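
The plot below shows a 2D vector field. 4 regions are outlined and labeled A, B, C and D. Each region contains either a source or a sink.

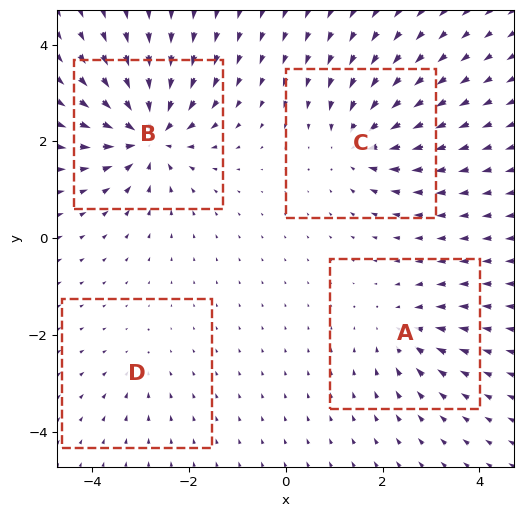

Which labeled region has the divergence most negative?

B

Divergence at each region's feature centre — A: about -4, B: about -9, C: about -6, D: about -2. Region B is most negative.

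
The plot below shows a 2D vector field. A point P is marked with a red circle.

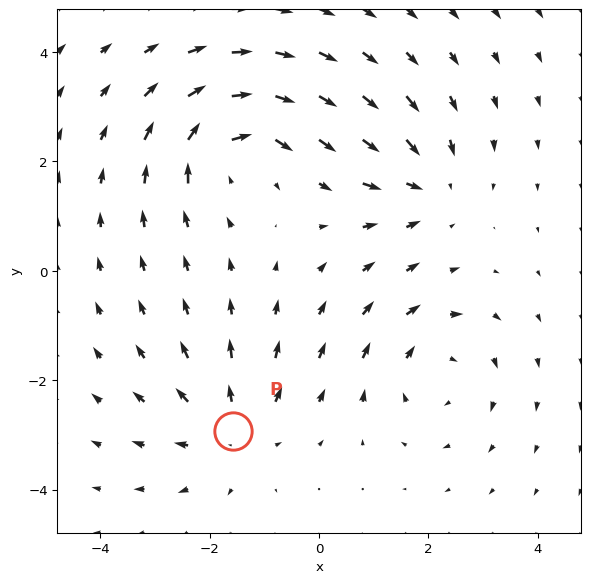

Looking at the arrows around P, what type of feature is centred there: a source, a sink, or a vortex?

source

At P (-1.6, -2.9) the arrows spread outward. Divergence about +4, curl ≈0 — positive divergence with near-zero curl is a source.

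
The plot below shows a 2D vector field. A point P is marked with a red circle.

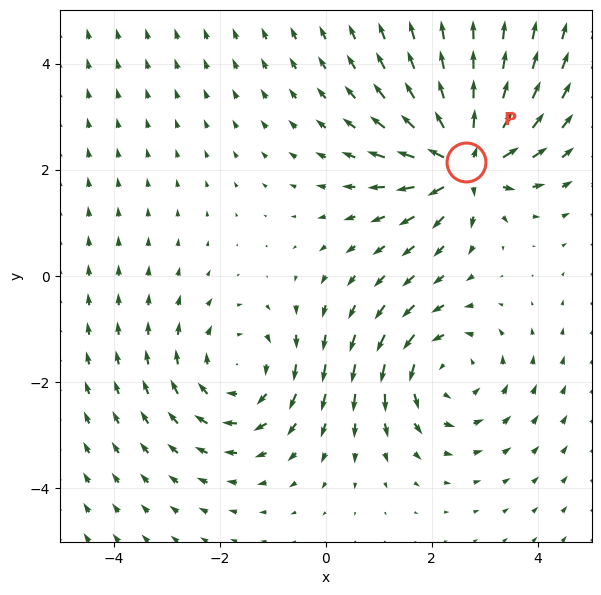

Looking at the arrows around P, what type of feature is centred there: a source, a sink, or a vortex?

source

At P (2.6, 2.1) the arrows spread outward. Divergence about +6, curl ≈0 — positive divergence with near-zero curl is a source.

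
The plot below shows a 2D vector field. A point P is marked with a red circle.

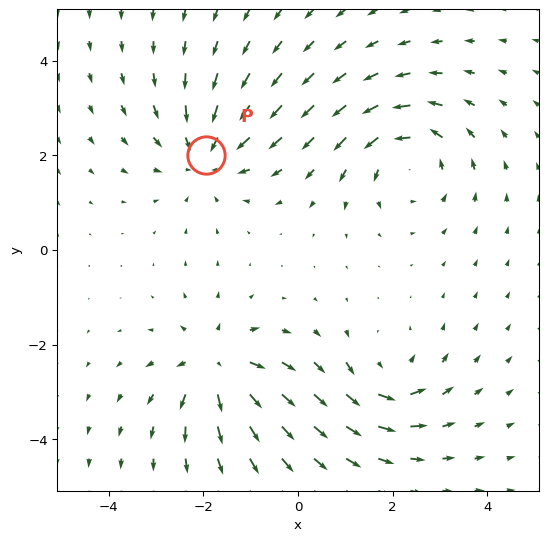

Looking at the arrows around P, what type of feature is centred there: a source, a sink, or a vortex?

sink

At P (-1.9, 2.0) the arrows converge inward. Divergence about -4, curl ≈0 — negative divergence with near-zero curl is a sink.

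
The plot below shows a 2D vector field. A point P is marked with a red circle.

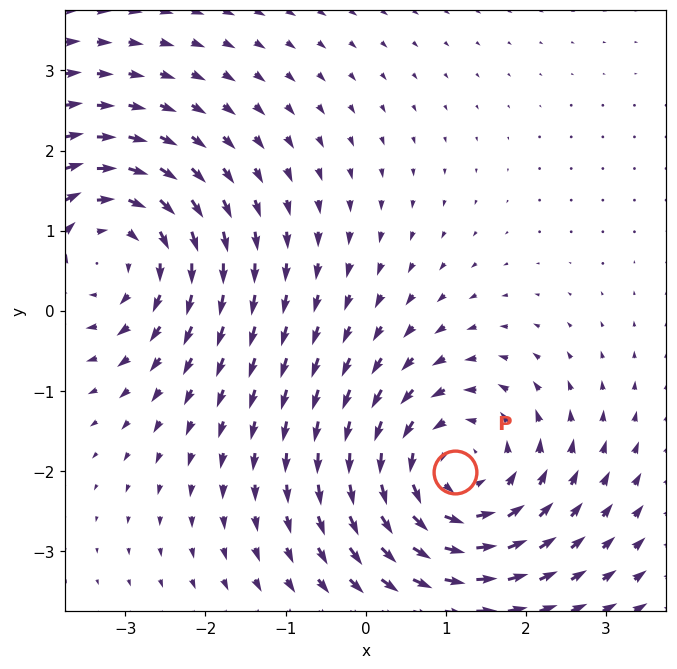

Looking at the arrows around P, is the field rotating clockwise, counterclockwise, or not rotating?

counterclockwise

Near P at (1.1, -2.0) the arrows circulate counterclockwise. The curl (z-component) there is about +3; positive curl means counterclockwise rotation.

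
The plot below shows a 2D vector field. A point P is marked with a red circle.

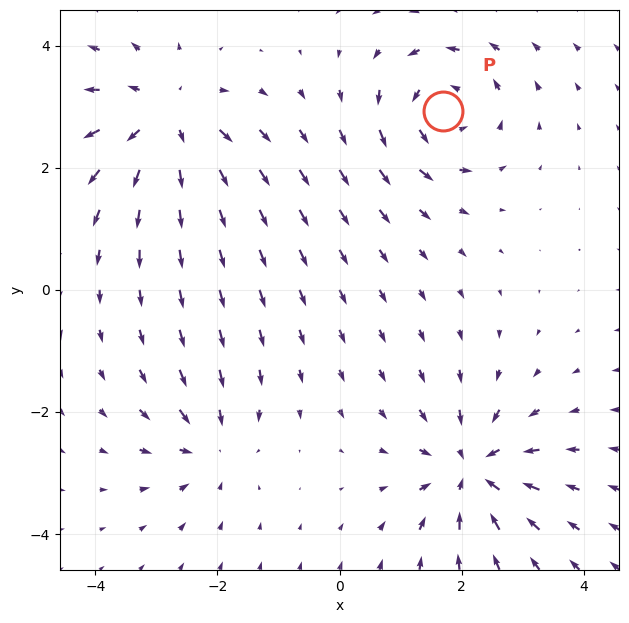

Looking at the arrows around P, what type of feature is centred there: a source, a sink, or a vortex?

vortex

At P (1.7, 2.9) the arrows circulate counterclockwise. Divergence ≈0, curl about +6 — near-zero divergence with nonzero curl is a vortex.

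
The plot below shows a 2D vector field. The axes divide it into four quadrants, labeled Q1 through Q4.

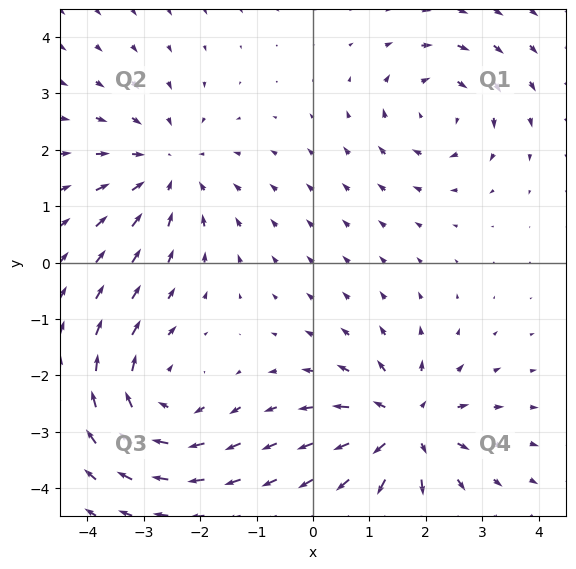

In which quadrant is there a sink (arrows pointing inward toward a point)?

The sink sits at approximately (-2.6, 1.7), which lies in quadrant Q2. The divergence there is about -3, negative as expected for a sink.

Q2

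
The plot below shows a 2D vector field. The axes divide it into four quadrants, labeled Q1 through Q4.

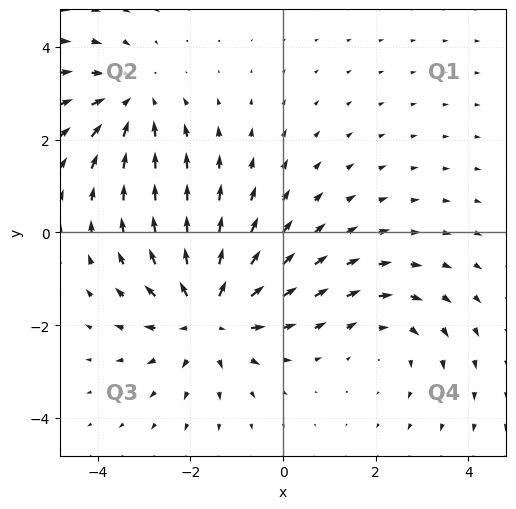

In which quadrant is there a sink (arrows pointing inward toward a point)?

The sink sits at approximately (-3.3, 2.8), which lies in quadrant Q2. The divergence there is about -3, negative as expected for a sink.

Q2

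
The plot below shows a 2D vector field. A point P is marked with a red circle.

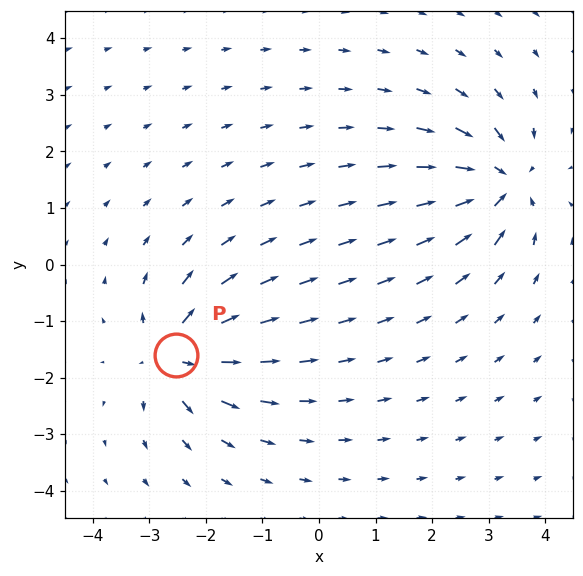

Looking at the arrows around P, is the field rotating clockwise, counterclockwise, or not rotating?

not rotating

Near P at (-2.5, -1.6) the arrows show no circulation. The curl there is ≈0.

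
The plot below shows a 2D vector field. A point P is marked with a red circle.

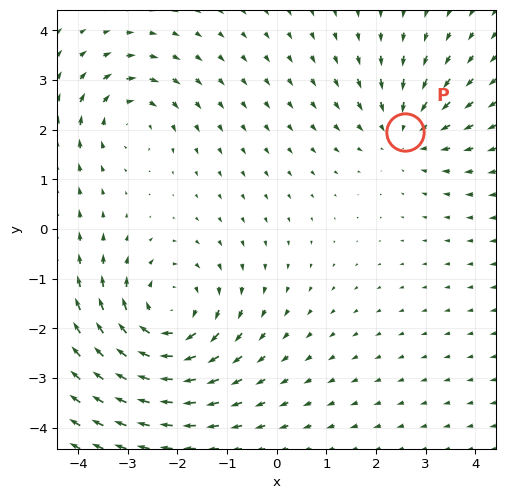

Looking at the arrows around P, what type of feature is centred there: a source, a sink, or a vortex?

sink

At P (2.6, 2.0) the arrows converge inward. Divergence about -3, curl ≈0 — negative divergence with near-zero curl is a sink.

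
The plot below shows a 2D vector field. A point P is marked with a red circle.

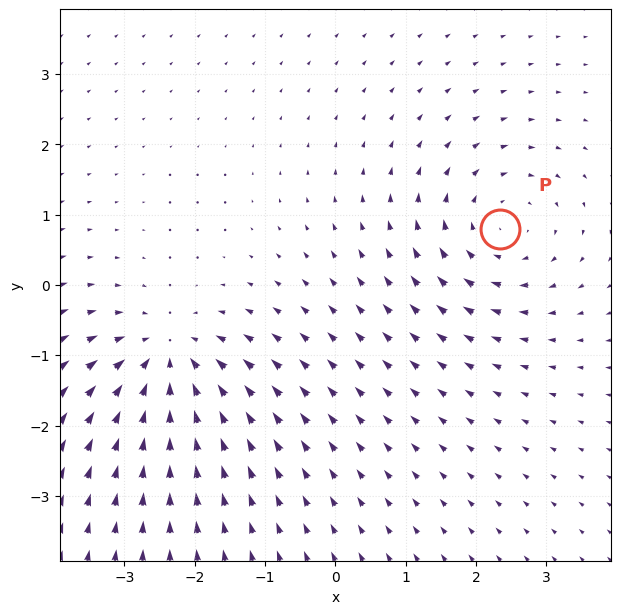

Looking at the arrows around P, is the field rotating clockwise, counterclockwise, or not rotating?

Near P at (2.3, 0.8) the arrows circulate clockwise. The curl (z-component) there is about -4; negative curl means clockwise rotation.

clockwise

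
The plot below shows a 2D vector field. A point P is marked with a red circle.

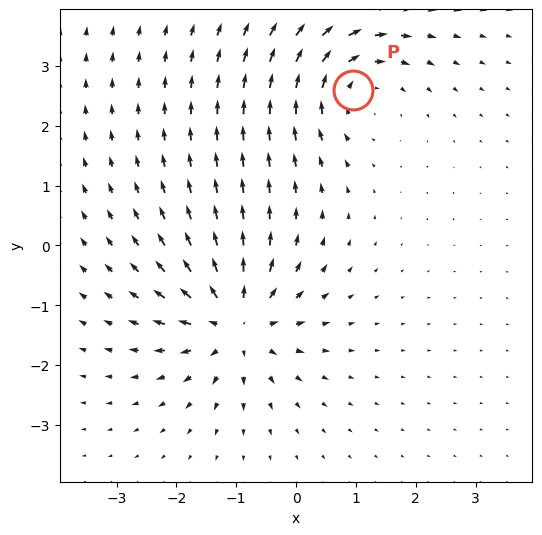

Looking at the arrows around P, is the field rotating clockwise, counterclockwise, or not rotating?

Near P at (1.0, 2.6) the arrows circulate clockwise. The curl (z-component) there is about -4; negative curl means clockwise rotation.

clockwise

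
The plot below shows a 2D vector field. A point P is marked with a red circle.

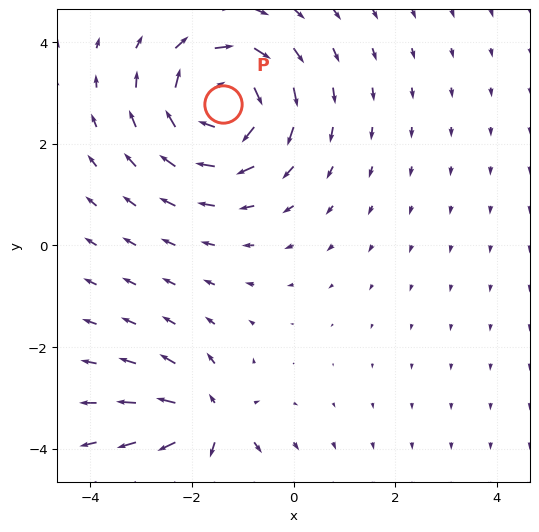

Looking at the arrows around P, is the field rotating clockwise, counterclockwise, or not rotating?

clockwise

Near P at (-1.4, 2.8) the arrows circulate clockwise. The curl (z-component) there is about -5; negative curl means clockwise rotation.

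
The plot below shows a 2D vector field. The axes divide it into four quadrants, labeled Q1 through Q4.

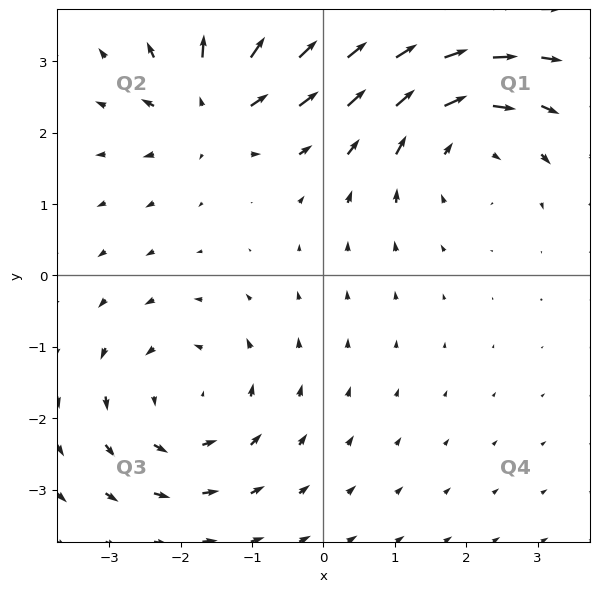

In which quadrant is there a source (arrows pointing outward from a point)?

Q2

The source sits at approximately (-1.5, 2.4), which lies in quadrant Q2. The divergence there is about +6, positive as expected for a source.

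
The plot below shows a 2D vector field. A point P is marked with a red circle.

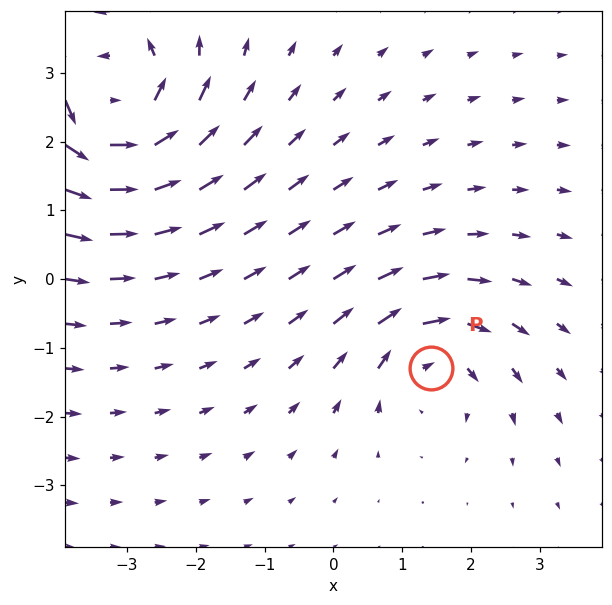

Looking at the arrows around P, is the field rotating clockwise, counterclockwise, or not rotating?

Near P at (1.4, -1.3) the arrows circulate clockwise. The curl (z-component) there is about -3; negative curl means clockwise rotation.

clockwise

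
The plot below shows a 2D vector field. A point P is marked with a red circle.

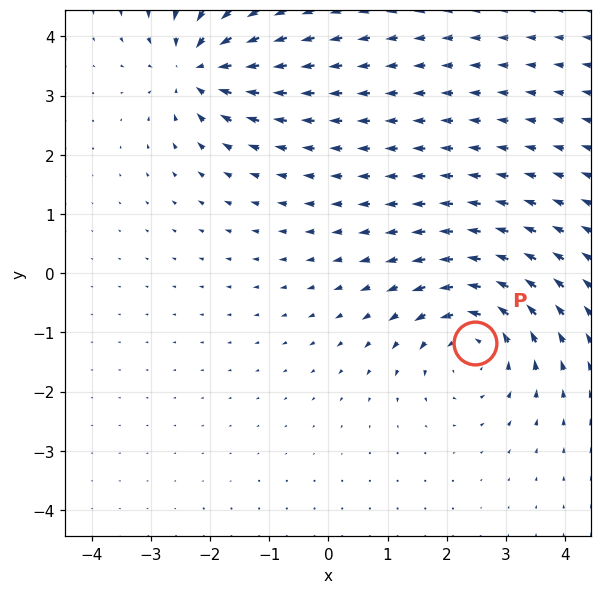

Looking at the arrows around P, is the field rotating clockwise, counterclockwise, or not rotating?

Near P at (2.5, -1.2) the arrows circulate counterclockwise. The curl (z-component) there is about +4; positive curl means counterclockwise rotation.

counterclockwise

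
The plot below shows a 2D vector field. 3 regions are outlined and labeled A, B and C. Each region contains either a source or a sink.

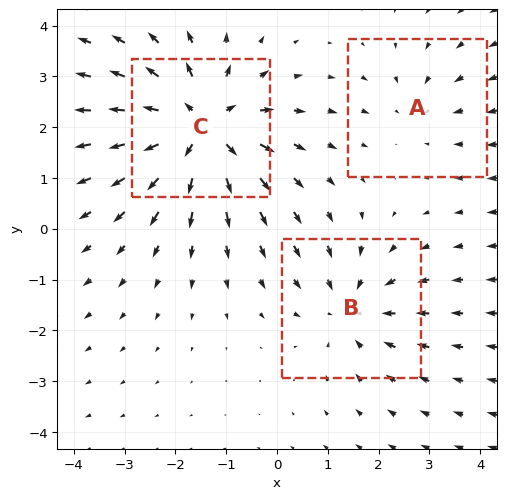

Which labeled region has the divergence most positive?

Divergence at each region's feature centre — A: about -2, B: about -3, C: about +5. Region C is most positive.

C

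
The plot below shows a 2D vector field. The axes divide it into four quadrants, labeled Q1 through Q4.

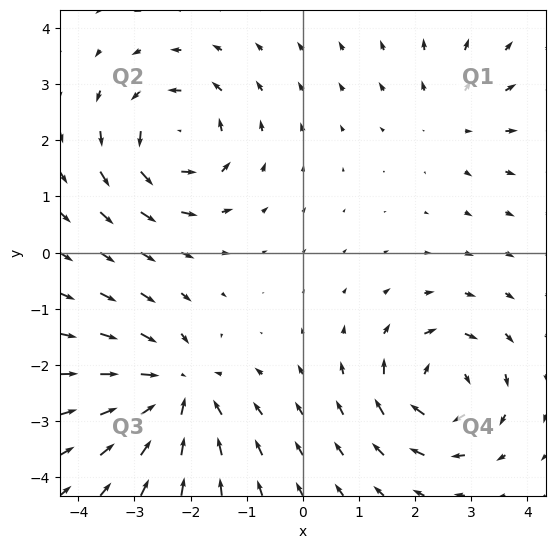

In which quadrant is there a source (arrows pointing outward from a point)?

The source sits at approximately (2.6, 2.4), which lies in quadrant Q1. The divergence there is about +3, positive as expected for a source.

Q1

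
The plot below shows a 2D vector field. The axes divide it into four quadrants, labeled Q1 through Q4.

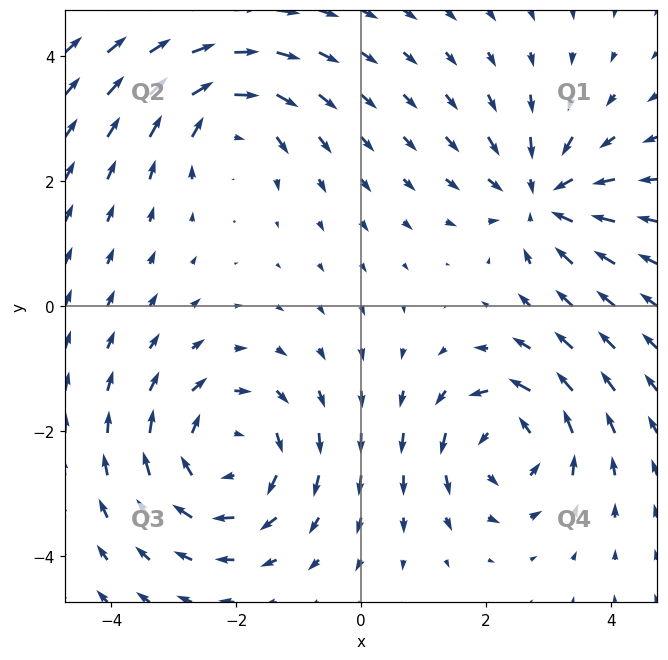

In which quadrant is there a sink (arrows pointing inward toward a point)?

The sink sits at approximately (2.9, 1.7), which lies in quadrant Q1. The divergence there is about -4, negative as expected for a sink.

Q1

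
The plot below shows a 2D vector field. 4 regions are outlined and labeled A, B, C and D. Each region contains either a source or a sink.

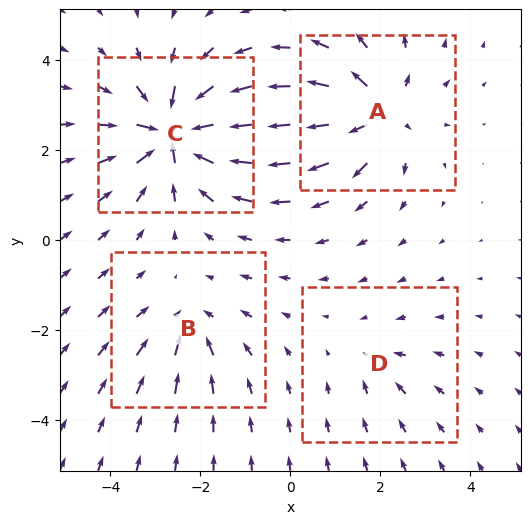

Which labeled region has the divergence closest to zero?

Divergence at each region's feature centre — A: about +5, B: about -3, C: about -8, D: about -2. Region D is closest to zero.

D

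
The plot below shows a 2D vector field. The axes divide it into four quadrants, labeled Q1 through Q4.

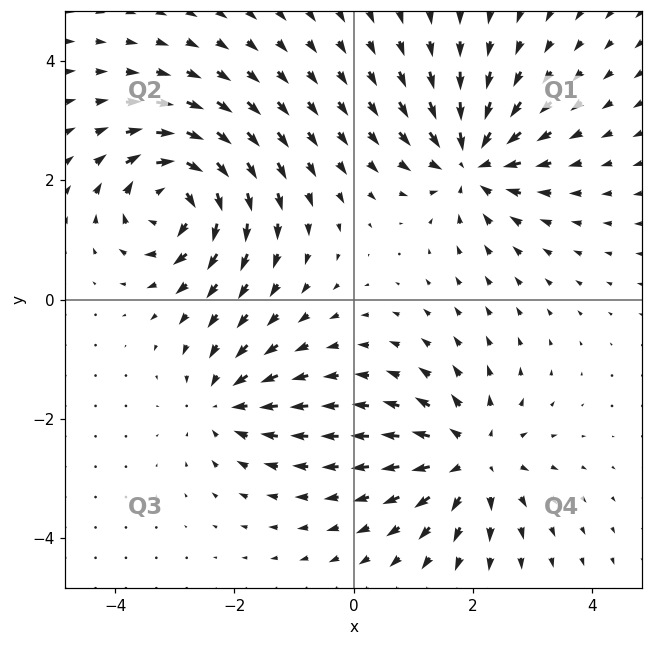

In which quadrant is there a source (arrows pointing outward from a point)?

Q4

The source sits at approximately (2.0, -2.7), which lies in quadrant Q4. The divergence there is about +4, positive as expected for a source.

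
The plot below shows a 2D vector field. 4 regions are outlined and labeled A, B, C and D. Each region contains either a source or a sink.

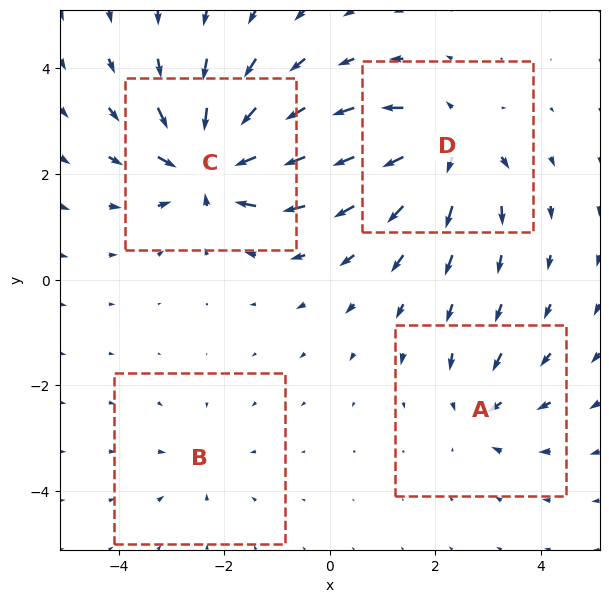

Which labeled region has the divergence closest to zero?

Divergence at each region's feature centre — A: about -4, B: about -3, C: about -8, D: about +6. Region B is closest to zero.

B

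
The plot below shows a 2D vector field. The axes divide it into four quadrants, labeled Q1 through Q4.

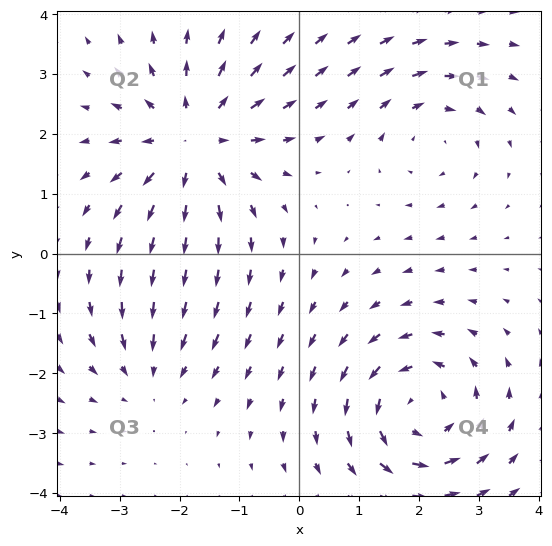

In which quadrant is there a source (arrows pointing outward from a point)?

The source sits at approximately (-1.8, 1.9), which lies in quadrant Q2. The divergence there is about +4, positive as expected for a source.

Q2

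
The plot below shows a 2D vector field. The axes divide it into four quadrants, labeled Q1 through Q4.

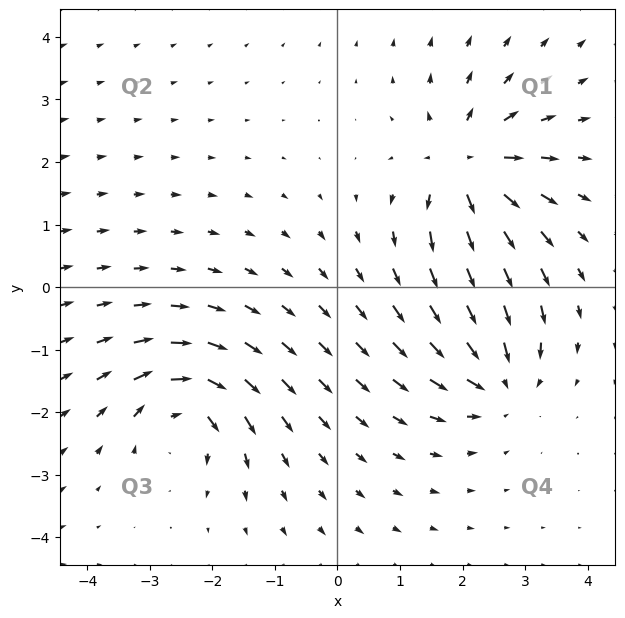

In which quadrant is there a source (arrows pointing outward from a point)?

Q1

The source sits at approximately (2.1, 1.9), which lies in quadrant Q1. The divergence there is about +5, positive as expected for a source.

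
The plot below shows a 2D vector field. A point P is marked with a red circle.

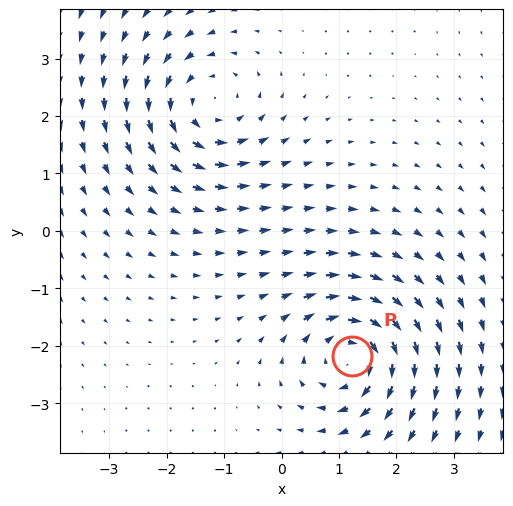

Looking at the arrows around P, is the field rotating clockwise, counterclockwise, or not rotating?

Near P at (1.2, -2.2) the arrows circulate clockwise. The curl (z-component) there is about -4; negative curl means clockwise rotation.

clockwise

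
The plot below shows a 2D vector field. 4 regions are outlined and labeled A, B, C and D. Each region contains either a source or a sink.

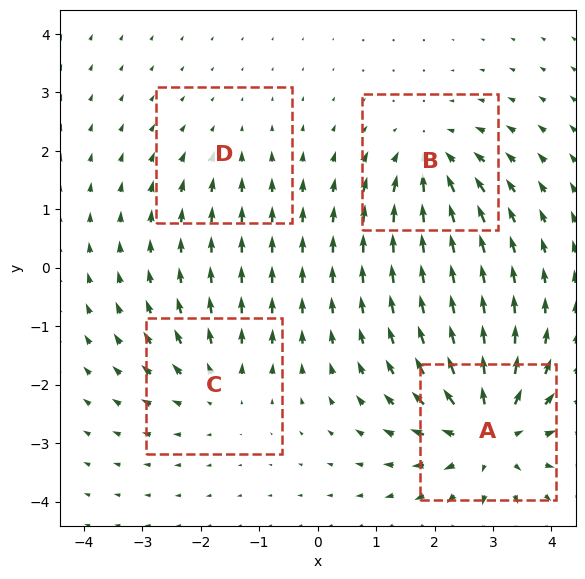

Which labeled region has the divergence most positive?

A

Divergence at each region's feature centre — A: about +7, B: about -5, C: about +3, D: about -2. Region A is most positive.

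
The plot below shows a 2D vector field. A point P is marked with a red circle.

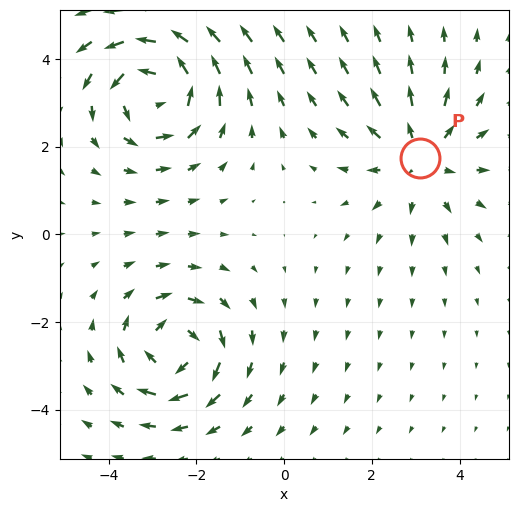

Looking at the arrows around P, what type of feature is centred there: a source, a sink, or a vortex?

source

At P (3.1, 1.7) the arrows spread outward. Divergence about +3, curl ≈0 — positive divergence with near-zero curl is a source.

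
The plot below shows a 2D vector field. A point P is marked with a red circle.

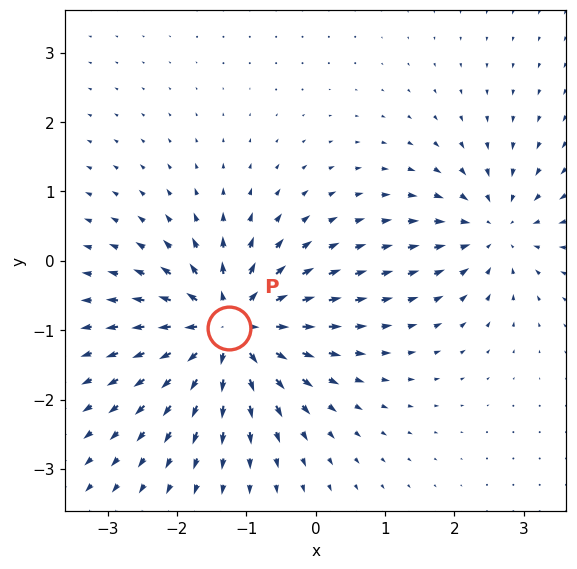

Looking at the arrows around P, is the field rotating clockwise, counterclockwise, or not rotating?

not rotating

Near P at (-1.3, -1.0) the arrows show no circulation. The curl there is ≈0.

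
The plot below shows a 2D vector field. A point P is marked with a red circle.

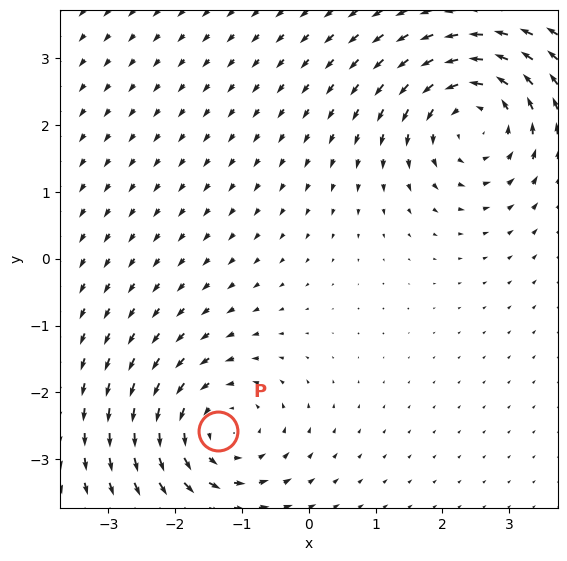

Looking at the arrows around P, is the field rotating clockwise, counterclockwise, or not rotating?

Near P at (-1.4, -2.6) the arrows circulate counterclockwise. The curl (z-component) there is about +4; positive curl means counterclockwise rotation.

counterclockwise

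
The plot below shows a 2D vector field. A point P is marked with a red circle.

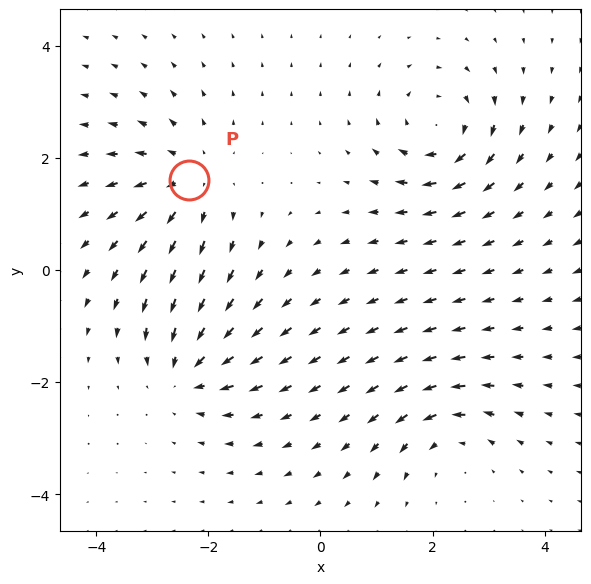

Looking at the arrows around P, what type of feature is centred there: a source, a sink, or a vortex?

source

At P (-2.3, 1.6) the arrows spread outward. Divergence about +5, curl ≈0 — positive divergence with near-zero curl is a source.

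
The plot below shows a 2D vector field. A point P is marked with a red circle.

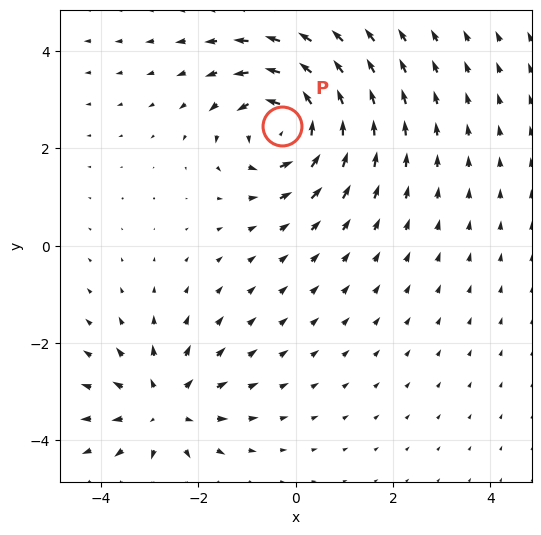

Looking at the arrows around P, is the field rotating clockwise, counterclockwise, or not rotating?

Near P at (-0.3, 2.4) the arrows circulate counterclockwise. The curl (z-component) there is about +5; positive curl means counterclockwise rotation.

counterclockwise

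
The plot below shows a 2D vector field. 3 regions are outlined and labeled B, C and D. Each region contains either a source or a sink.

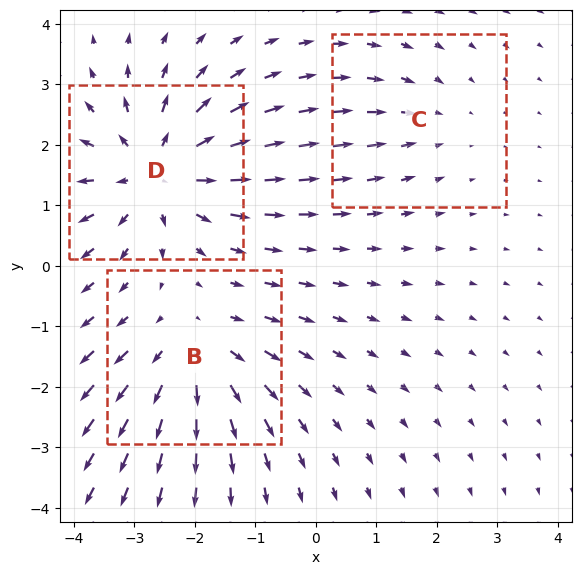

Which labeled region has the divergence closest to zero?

C

Divergence at each region's feature centre — B: about +3, C: about -2, D: about +5. Region C is closest to zero.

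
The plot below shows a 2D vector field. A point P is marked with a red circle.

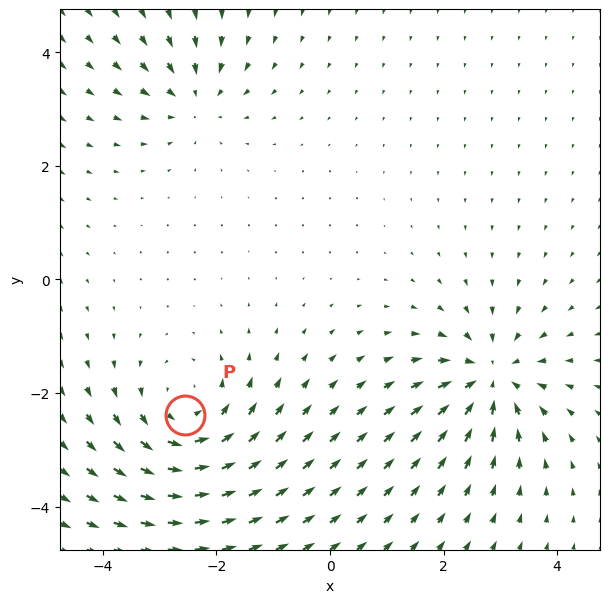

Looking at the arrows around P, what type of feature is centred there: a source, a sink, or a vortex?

vortex

At P (-2.6, -2.4) the arrows circulate counterclockwise. Divergence ≈0, curl about +4 — near-zero divergence with nonzero curl is a vortex.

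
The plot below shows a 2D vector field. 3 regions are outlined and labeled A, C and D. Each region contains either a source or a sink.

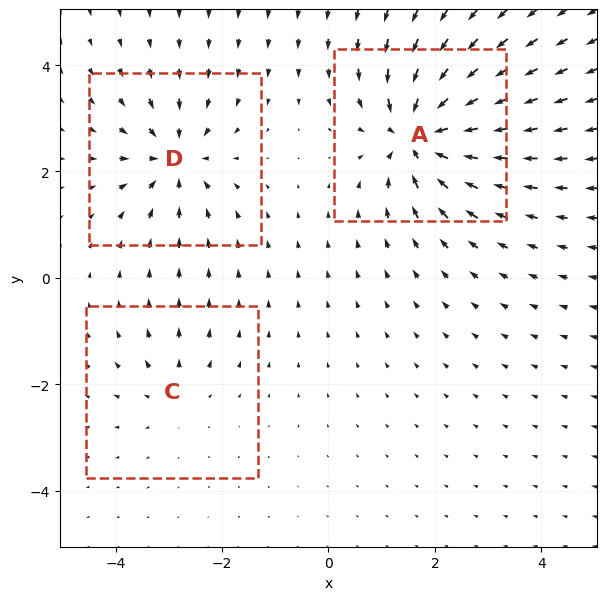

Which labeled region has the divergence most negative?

A

Divergence at each region's feature centre — A: about -6, C: about +2, D: about -4. Region A is most negative.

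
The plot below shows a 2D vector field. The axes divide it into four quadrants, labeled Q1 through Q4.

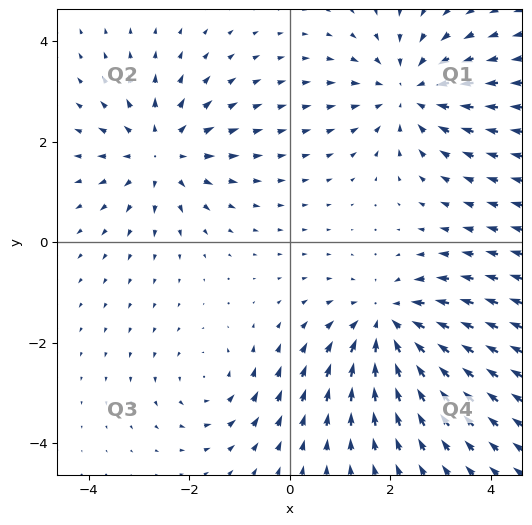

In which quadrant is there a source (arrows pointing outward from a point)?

Q2

The source sits at approximately (-2.6, 1.8), which lies in quadrant Q2. The divergence there is about +4, positive as expected for a source.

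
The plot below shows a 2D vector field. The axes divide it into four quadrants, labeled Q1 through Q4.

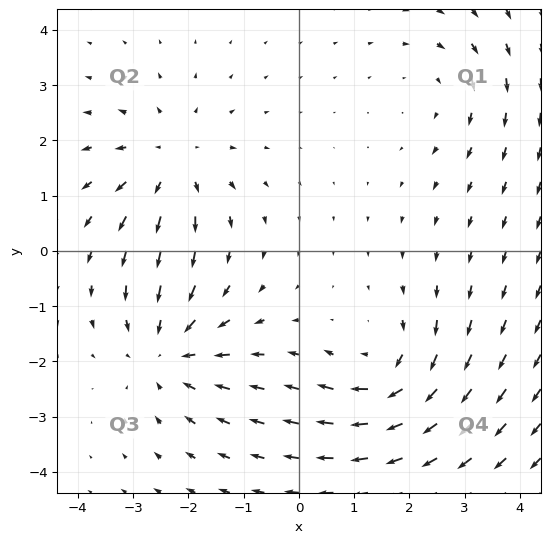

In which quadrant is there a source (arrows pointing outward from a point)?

Q2

The source sits at approximately (-2.3, 1.6), which lies in quadrant Q2. The divergence there is about +4, positive as expected for a source.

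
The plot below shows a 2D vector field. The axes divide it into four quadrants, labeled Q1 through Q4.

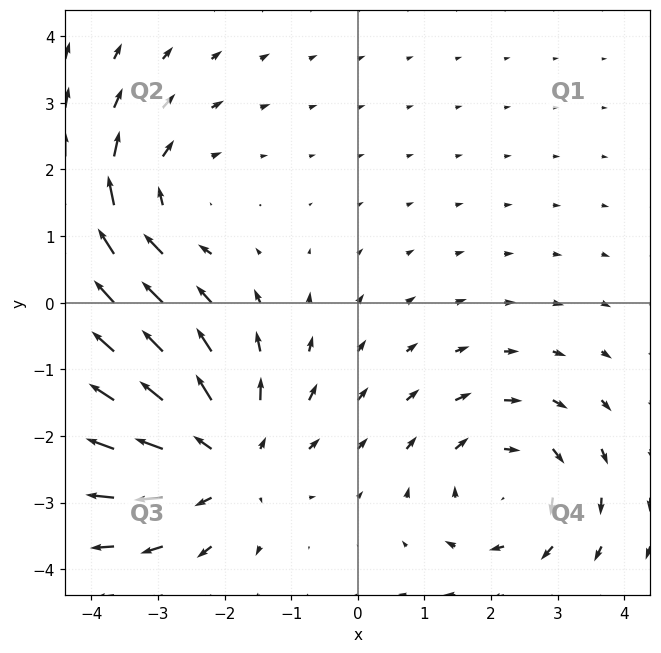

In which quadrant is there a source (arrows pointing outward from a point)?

The source sits at approximately (-2.0, -2.3), which lies in quadrant Q3. The divergence there is about +4, positive as expected for a source.

Q3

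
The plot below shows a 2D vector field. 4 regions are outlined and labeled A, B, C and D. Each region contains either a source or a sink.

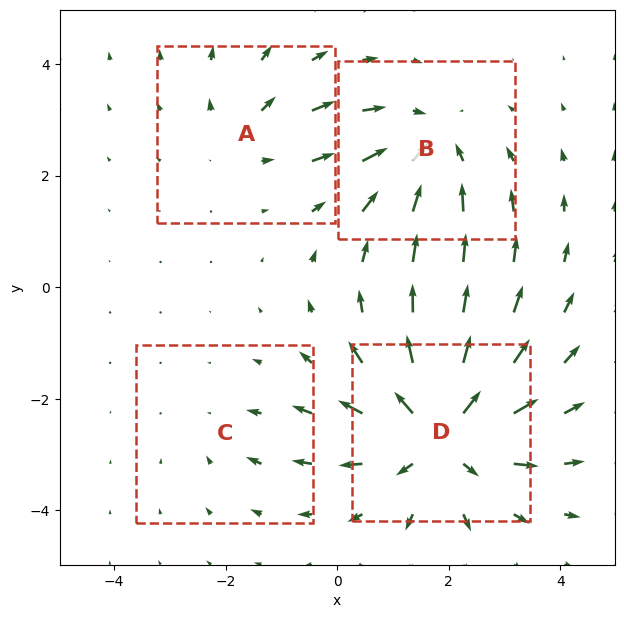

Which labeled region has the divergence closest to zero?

Divergence at each region's feature centre — A: about +3, B: about -4, C: about -2, D: about +6. Region C is closest to zero.

C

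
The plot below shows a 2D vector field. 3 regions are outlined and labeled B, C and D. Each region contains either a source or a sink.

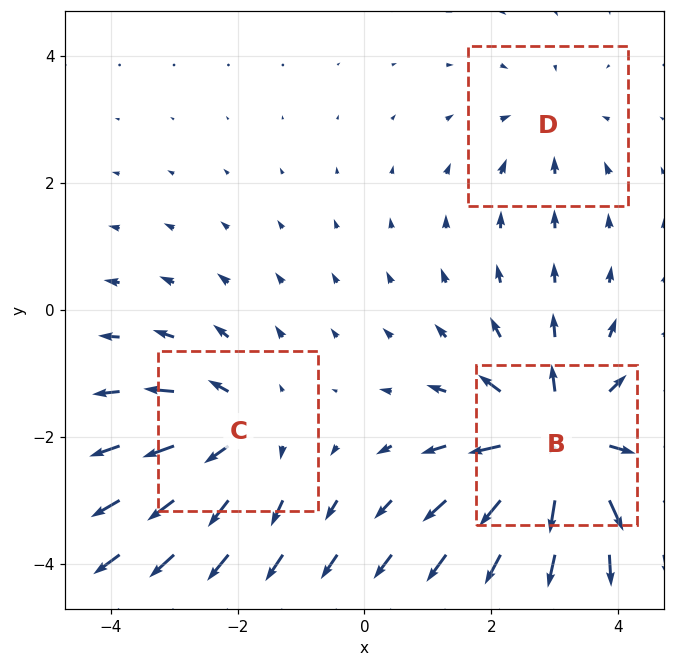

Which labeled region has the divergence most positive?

B

Divergence at each region's feature centre — B: about +6, C: about +4, D: about -2. Region B is most positive.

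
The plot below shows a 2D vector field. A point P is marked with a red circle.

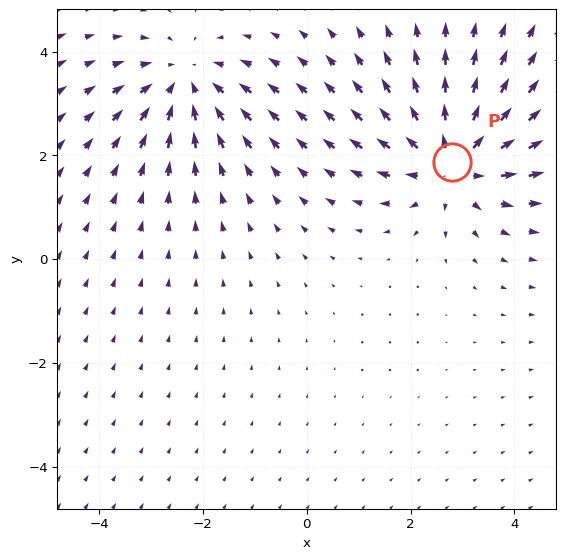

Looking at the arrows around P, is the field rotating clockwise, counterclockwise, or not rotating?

not rotating

Near P at (2.8, 1.9) the arrows show no circulation. The curl there is ≈0.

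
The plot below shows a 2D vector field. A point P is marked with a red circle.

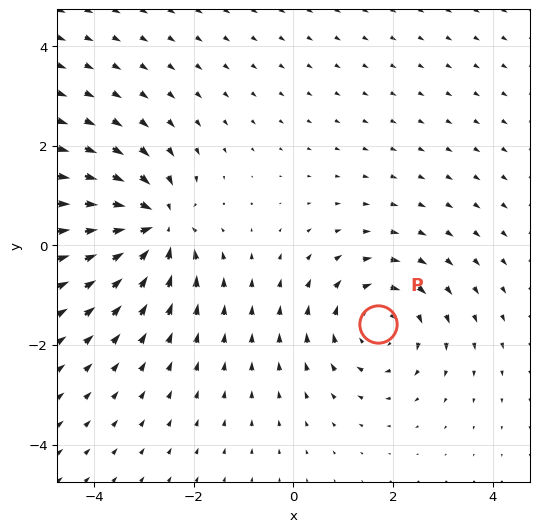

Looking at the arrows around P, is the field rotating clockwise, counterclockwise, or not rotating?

Near P at (1.7, -1.6) the arrows circulate clockwise. The curl (z-component) there is about -2; negative curl means clockwise rotation.

clockwise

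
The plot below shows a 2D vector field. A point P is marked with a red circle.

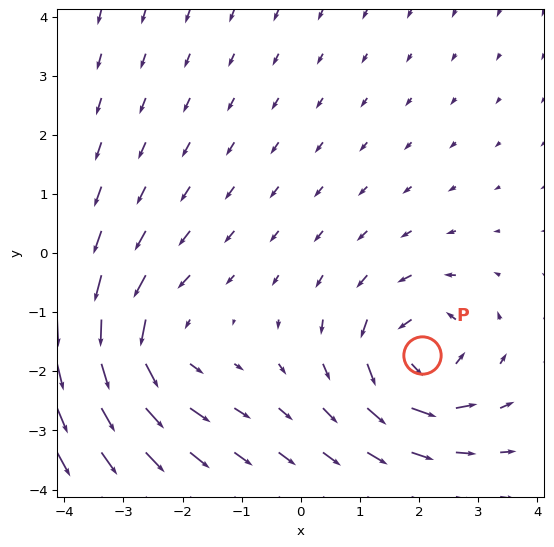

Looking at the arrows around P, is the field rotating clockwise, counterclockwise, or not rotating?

counterclockwise

Near P at (2.0, -1.7) the arrows circulate counterclockwise. The curl (z-component) there is about +5; positive curl means counterclockwise rotation.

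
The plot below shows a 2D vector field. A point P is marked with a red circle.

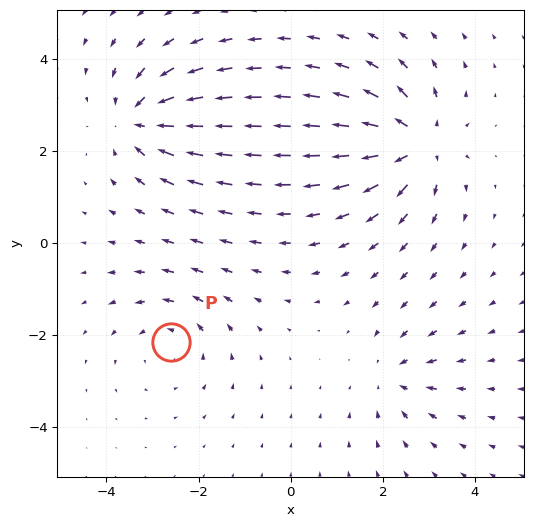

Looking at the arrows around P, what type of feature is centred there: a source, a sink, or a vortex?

At P (-2.6, -2.1) the arrows circulate counterclockwise. Divergence ≈0, curl about +3 — near-zero divergence with nonzero curl is a vortex.

vortex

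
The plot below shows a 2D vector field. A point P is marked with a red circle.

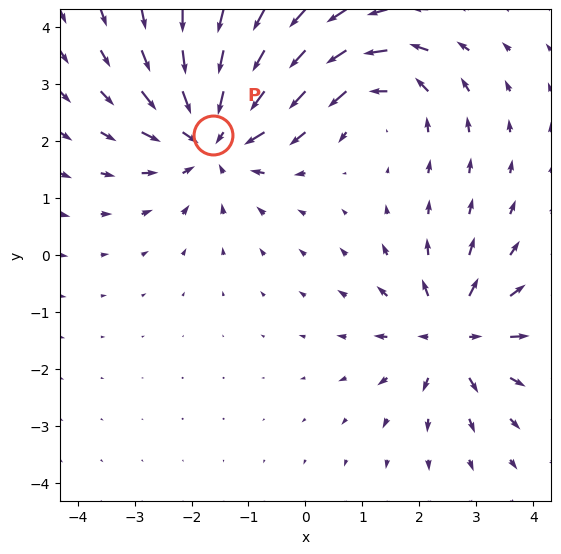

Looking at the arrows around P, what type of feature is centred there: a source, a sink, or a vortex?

sink

At P (-1.6, 2.1) the arrows converge inward. Divergence about -4, curl ≈0 — negative divergence with near-zero curl is a sink.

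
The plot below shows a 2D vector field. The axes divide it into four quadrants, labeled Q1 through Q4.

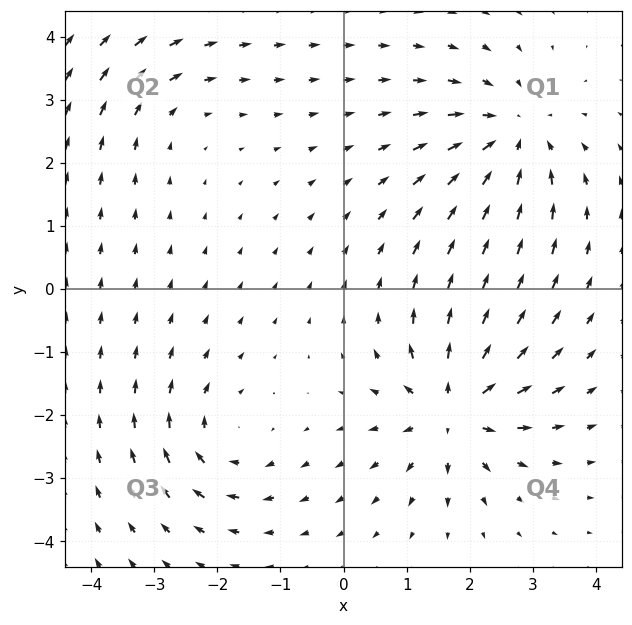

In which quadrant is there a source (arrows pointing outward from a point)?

Q4

The source sits at approximately (1.7, -1.9), which lies in quadrant Q4. The divergence there is about +7, positive as expected for a source.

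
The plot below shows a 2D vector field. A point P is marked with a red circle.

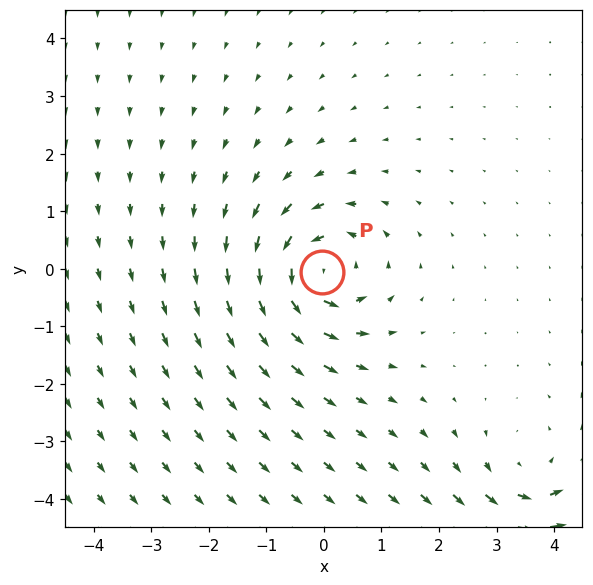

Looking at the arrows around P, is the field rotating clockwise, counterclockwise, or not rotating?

counterclockwise

Near P at (-0.0, -0.1) the arrows circulate counterclockwise. The curl (z-component) there is about +7; positive curl means counterclockwise rotation.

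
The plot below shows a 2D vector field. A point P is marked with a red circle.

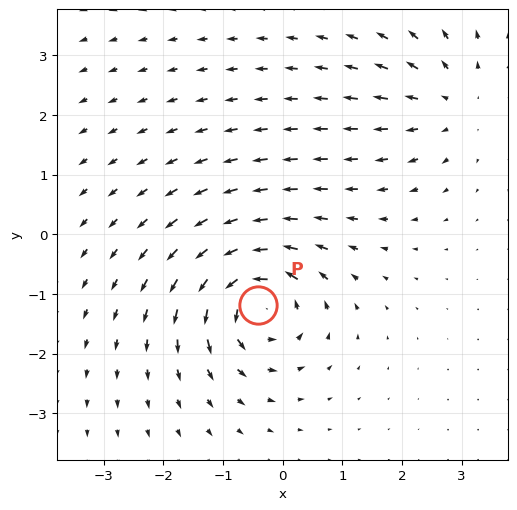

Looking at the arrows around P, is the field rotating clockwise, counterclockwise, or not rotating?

counterclockwise

Near P at (-0.4, -1.2) the arrows circulate counterclockwise. The curl (z-component) there is about +6; positive curl means counterclockwise rotation.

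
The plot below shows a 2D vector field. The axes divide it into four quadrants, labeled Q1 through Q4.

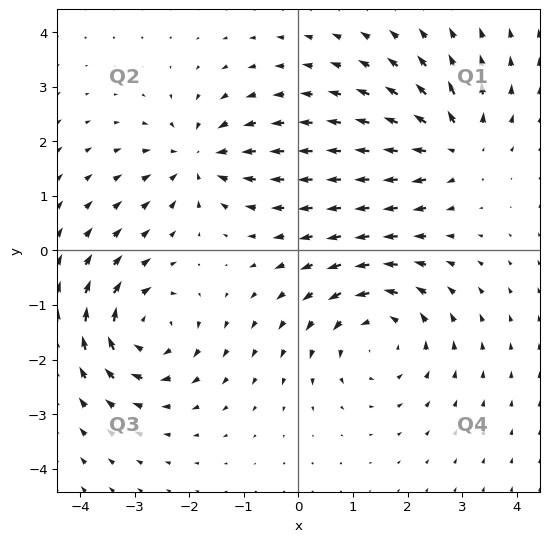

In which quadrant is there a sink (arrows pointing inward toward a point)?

Q2

The sink sits at approximately (-1.8, 1.7), which lies in quadrant Q2. The divergence there is about -4, negative as expected for a sink.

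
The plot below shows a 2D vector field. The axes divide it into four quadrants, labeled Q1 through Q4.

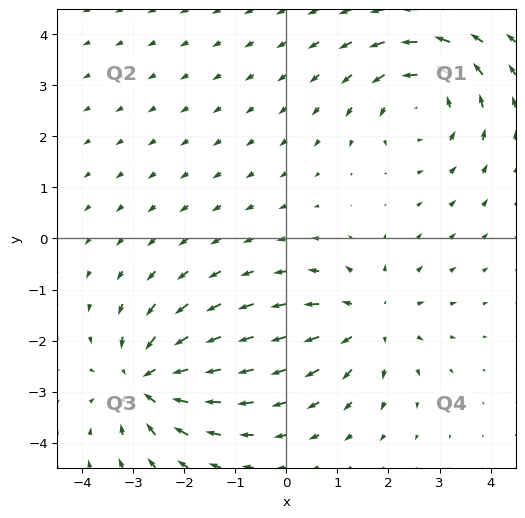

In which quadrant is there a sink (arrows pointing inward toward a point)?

Q3

The sink sits at approximately (-2.7, -2.8), which lies in quadrant Q3. The divergence there is about -5, negative as expected for a sink.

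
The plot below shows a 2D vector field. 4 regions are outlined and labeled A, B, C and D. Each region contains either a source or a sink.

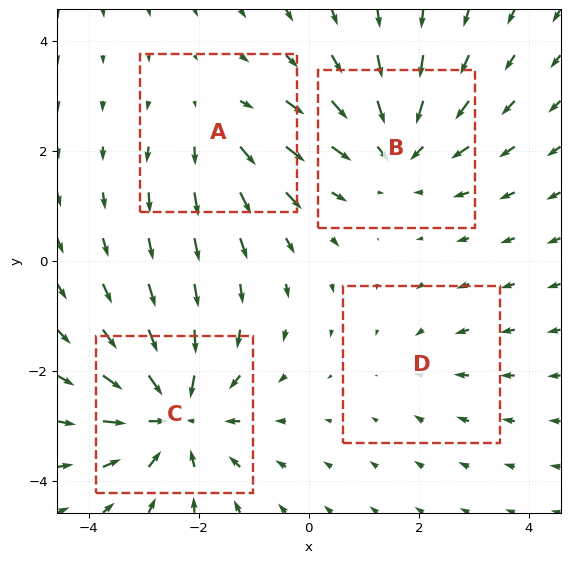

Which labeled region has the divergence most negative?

C

Divergence at each region's feature centre — A: about +3, B: about -4, C: about -6, D: about -2. Region C is most negative.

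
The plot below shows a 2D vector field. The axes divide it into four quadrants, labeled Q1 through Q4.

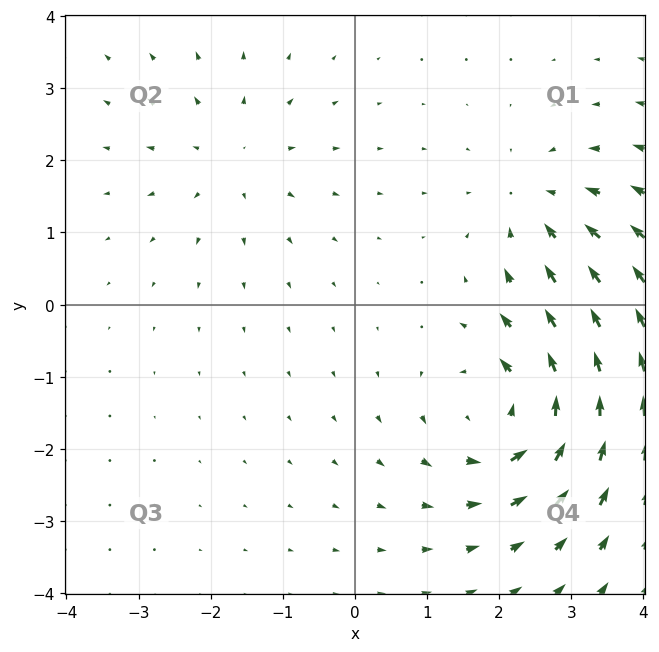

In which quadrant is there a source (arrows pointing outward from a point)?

Q2

The source sits at approximately (-1.7, 2.0), which lies in quadrant Q2. The divergence there is about +2, positive as expected for a source.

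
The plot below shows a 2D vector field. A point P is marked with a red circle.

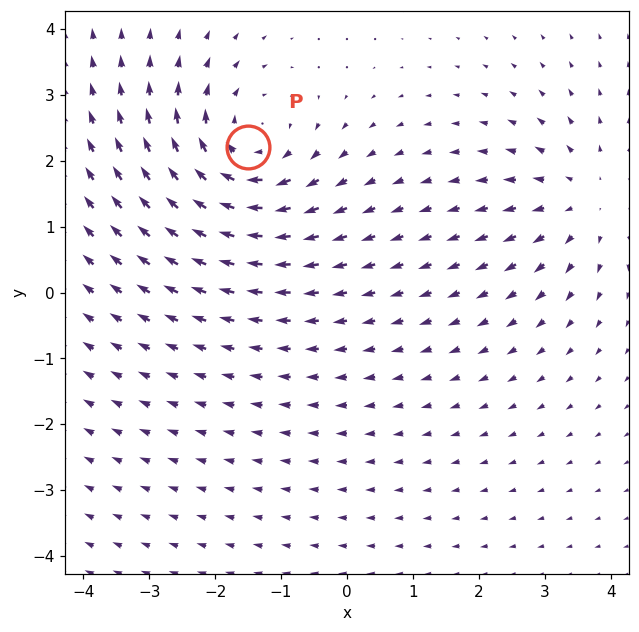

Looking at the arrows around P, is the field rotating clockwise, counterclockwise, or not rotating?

clockwise

Near P at (-1.5, 2.2) the arrows circulate clockwise. The curl (z-component) there is about -4; negative curl means clockwise rotation.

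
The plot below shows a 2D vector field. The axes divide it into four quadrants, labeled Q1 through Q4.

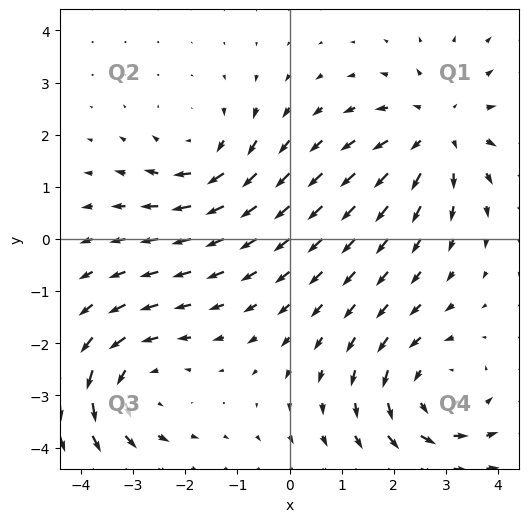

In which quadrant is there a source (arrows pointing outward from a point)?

The source sits at approximately (2.9, 2.1), which lies in quadrant Q1. The divergence there is about +3, positive as expected for a source.

Q1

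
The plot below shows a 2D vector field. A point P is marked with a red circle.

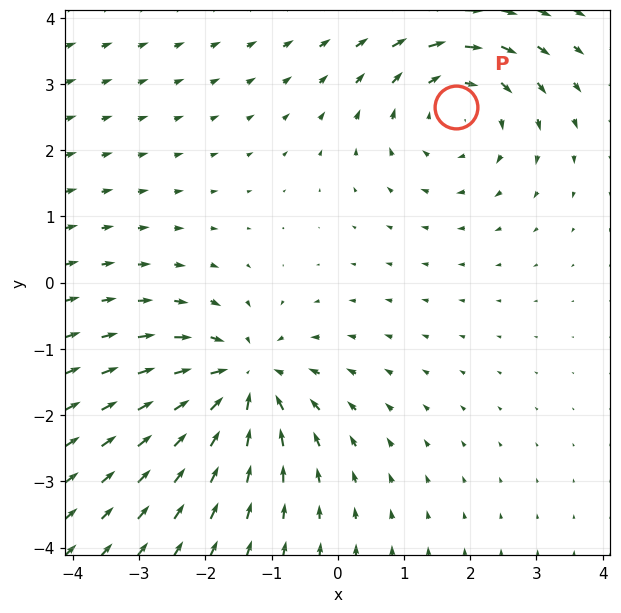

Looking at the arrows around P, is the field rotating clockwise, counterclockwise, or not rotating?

clockwise

Near P at (1.8, 2.6) the arrows circulate clockwise. The curl (z-component) there is about -2; negative curl means clockwise rotation.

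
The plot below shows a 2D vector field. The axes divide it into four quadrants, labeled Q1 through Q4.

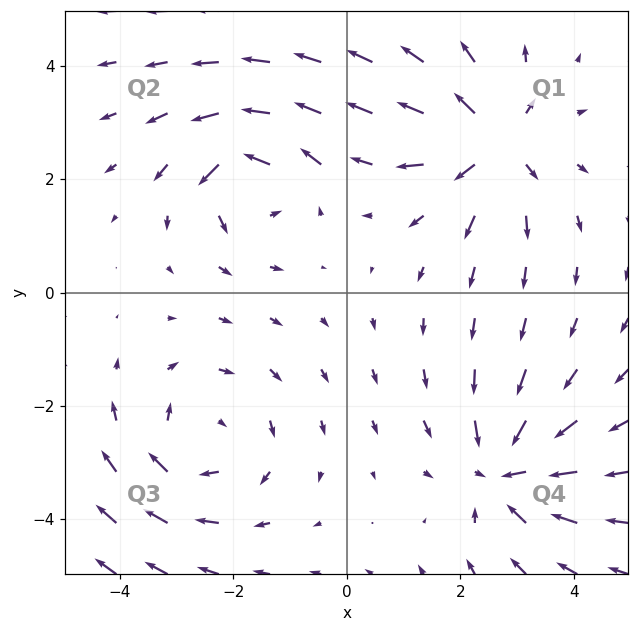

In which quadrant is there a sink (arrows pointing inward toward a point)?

Q4

The sink sits at approximately (2.8, -3.2), which lies in quadrant Q4. The divergence there is about -4, negative as expected for a sink.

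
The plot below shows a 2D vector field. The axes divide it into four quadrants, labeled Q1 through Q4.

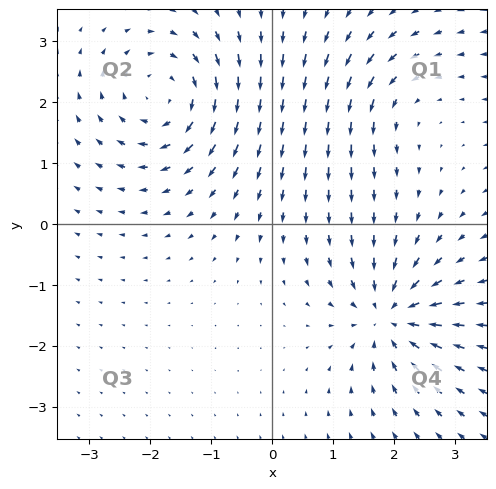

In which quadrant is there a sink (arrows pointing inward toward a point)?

Q4

The sink sits at approximately (1.9, -1.5), which lies in quadrant Q4. The divergence there is about -5, negative as expected for a sink.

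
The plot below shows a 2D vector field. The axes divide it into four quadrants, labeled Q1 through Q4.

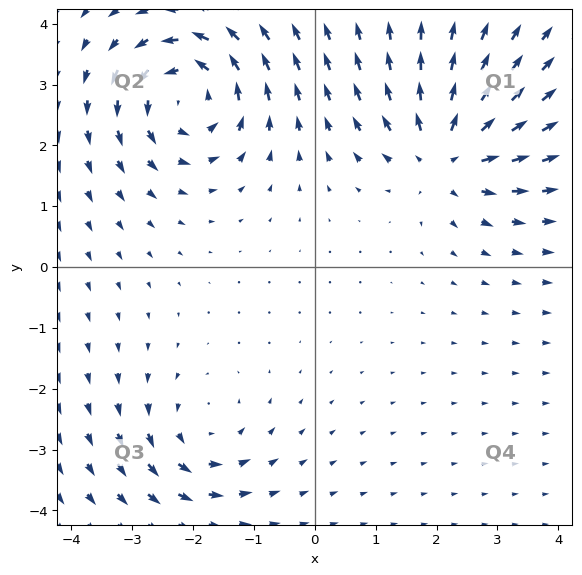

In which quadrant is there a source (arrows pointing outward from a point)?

The source sits at approximately (2.2, 1.9), which lies in quadrant Q1. The divergence there is about +5, positive as expected for a source.

Q1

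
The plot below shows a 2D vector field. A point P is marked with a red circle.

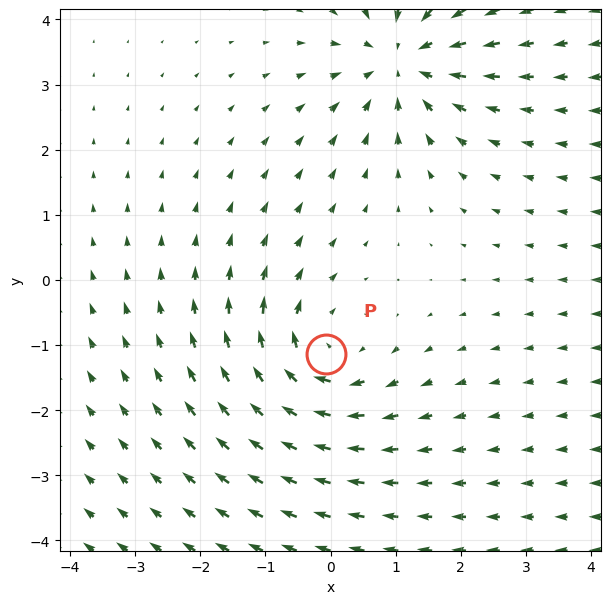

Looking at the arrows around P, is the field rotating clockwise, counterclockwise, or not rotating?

clockwise

Near P at (-0.1, -1.1) the arrows circulate clockwise. The curl (z-component) there is about -3; negative curl means clockwise rotation.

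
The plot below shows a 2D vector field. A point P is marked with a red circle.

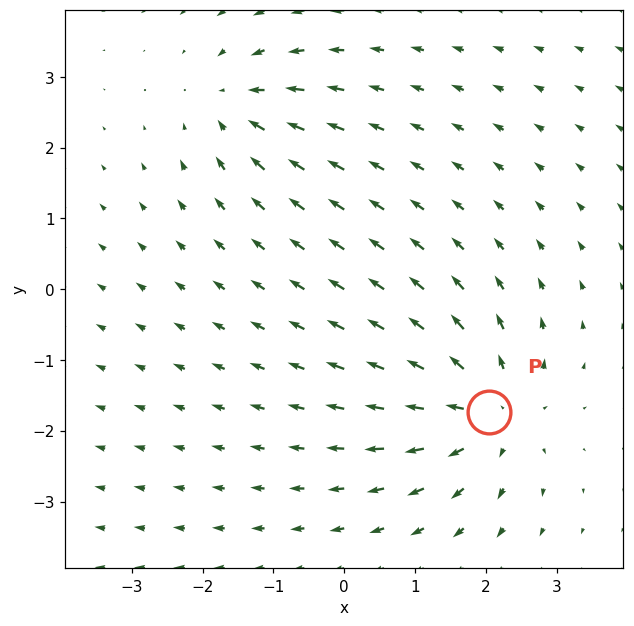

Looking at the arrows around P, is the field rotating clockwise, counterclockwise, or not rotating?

Near P at (2.0, -1.7) the arrows show no circulation. The curl there is ≈0.

not rotating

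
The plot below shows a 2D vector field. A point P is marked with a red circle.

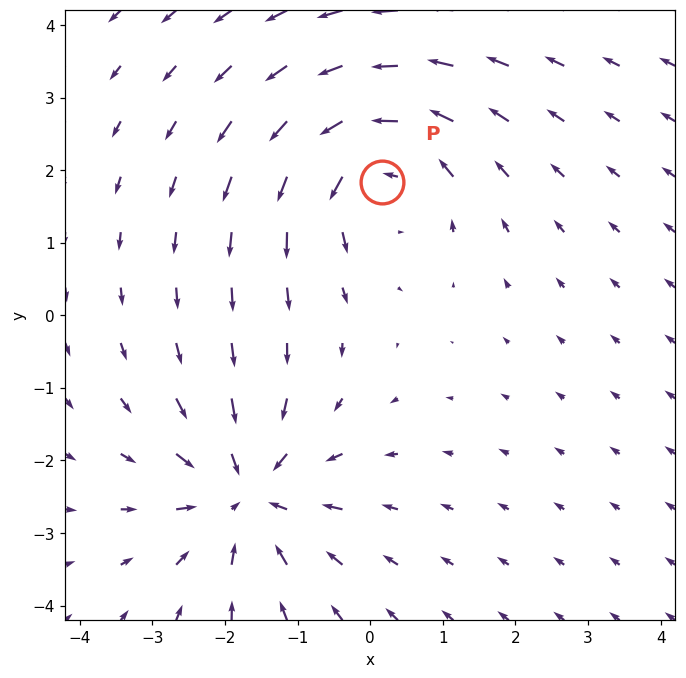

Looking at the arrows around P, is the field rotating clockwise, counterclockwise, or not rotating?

Near P at (0.2, 1.8) the arrows circulate counterclockwise. The curl (z-component) there is about +3; positive curl means counterclockwise rotation.

counterclockwise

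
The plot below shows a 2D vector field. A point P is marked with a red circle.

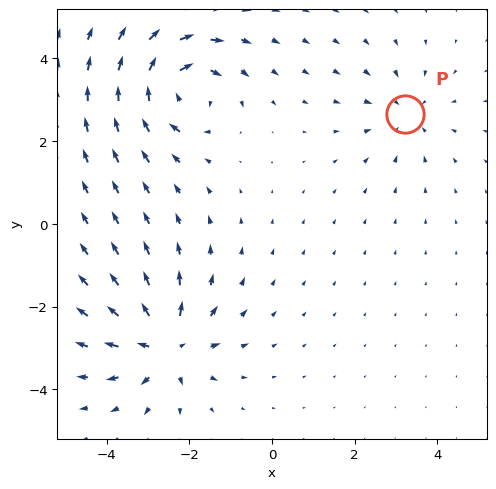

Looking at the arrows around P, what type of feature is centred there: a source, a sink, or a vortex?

sink

At P (3.2, 2.7) the arrows converge inward. Divergence about -3, curl ≈0 — negative divergence with near-zero curl is a sink.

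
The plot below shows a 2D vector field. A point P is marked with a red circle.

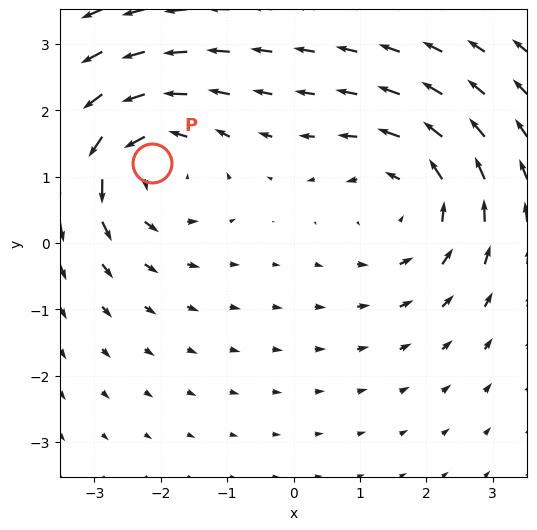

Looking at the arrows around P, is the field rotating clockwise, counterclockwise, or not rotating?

counterclockwise

Near P at (-2.1, 1.2) the arrows circulate counterclockwise. The curl (z-component) there is about +5; positive curl means counterclockwise rotation.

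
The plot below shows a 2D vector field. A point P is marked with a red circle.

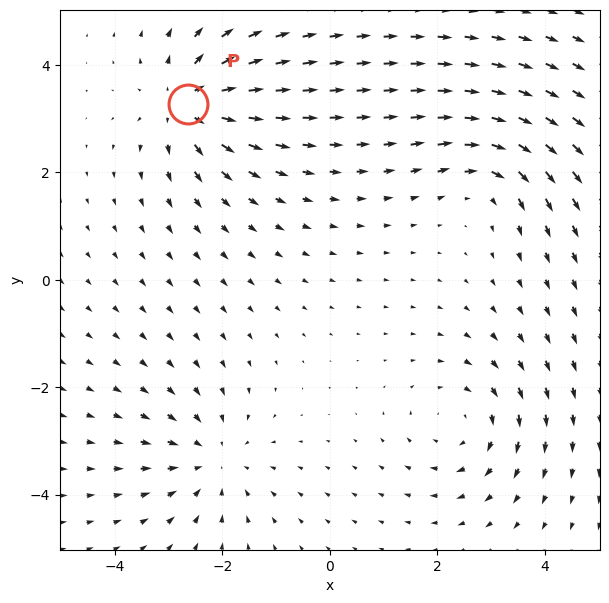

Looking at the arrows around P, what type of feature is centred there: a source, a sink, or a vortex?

At P (-2.6, 3.3) the arrows spread outward. Divergence about +5, curl ≈0 — positive divergence with near-zero curl is a source.

source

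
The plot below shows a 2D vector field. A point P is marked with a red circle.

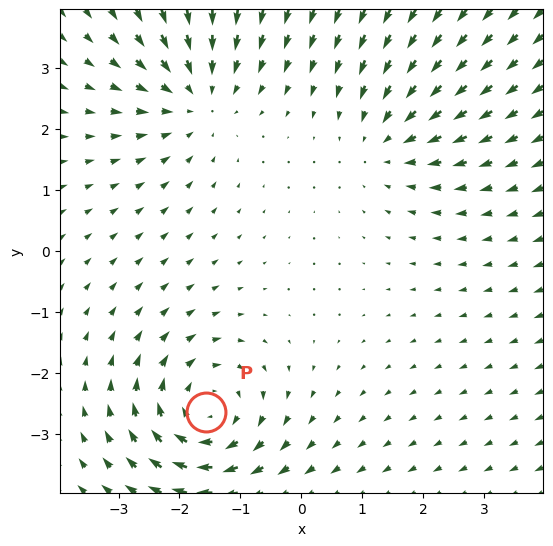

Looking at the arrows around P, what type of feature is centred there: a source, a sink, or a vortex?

vortex

At P (-1.6, -2.6) the arrows circulate clockwise. Divergence ≈0, curl about -5 — near-zero divergence with nonzero curl is a vortex.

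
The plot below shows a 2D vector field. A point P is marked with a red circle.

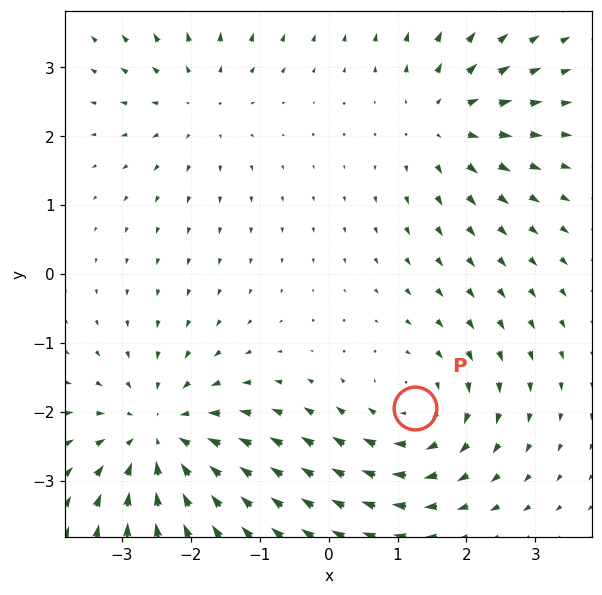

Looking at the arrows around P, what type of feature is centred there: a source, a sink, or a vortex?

vortex

At P (1.3, -2.0) the arrows circulate clockwise. Divergence ≈0, curl about -3 — near-zero divergence with nonzero curl is a vortex.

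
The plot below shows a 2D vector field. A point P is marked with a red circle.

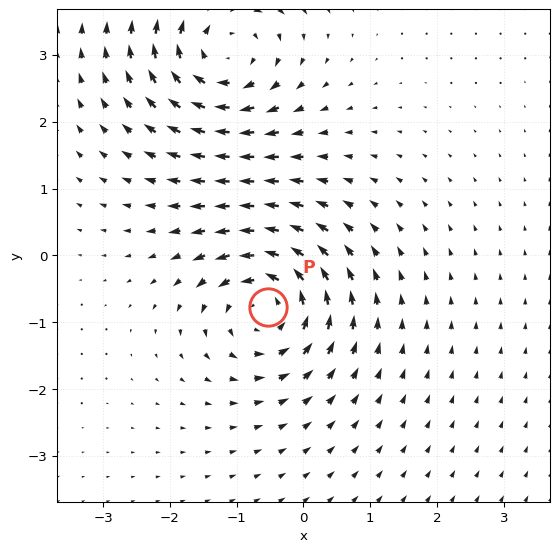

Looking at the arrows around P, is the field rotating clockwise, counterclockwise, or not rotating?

counterclockwise

Near P at (-0.5, -0.8) the arrows circulate counterclockwise. The curl (z-component) there is about +6; positive curl means counterclockwise rotation.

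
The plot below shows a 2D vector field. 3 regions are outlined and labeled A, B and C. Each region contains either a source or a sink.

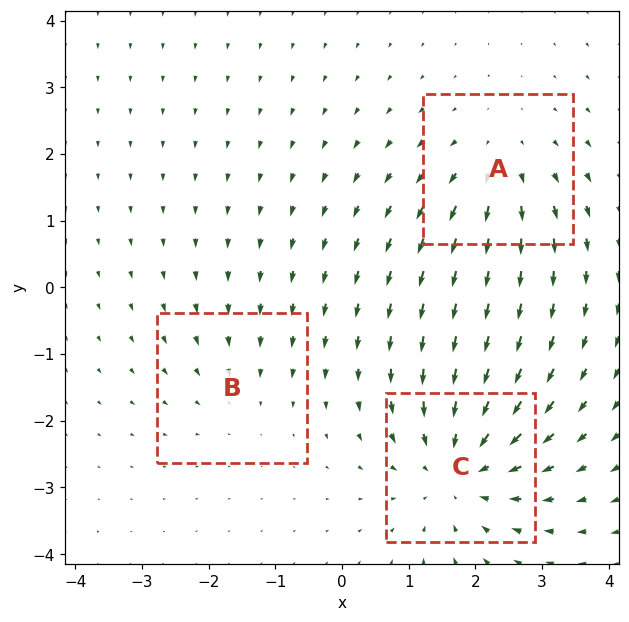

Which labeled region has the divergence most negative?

Divergence at each region's feature centre — A: about +3, B: about -2, C: about -4. Region C is most negative.

C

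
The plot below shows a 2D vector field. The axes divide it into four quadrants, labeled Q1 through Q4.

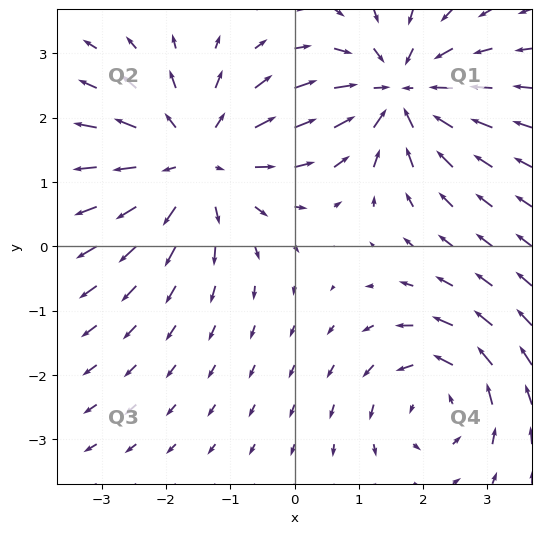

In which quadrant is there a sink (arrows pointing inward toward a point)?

Q1

The sink sits at approximately (1.6, 2.4), which lies in quadrant Q1. The divergence there is about -5, negative as expected for a sink.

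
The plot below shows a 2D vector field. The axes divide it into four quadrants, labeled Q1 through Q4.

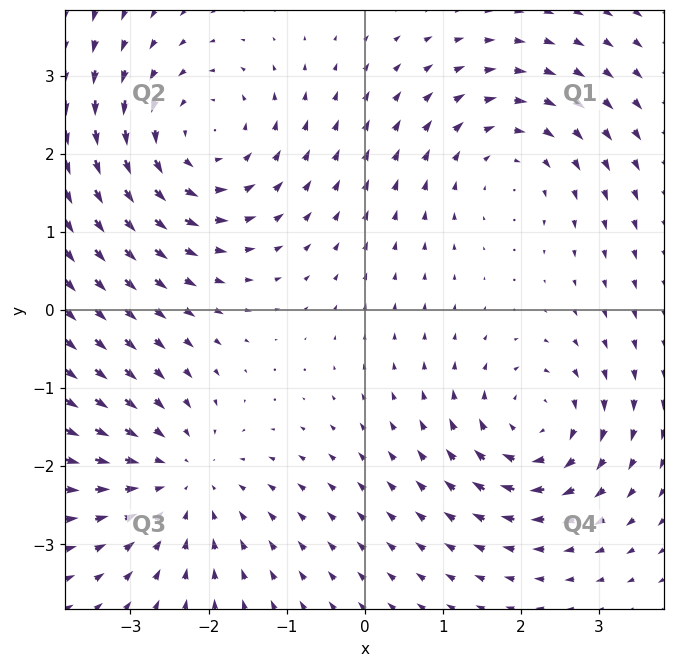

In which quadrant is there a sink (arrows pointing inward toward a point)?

The sink sits at approximately (-2.4, -2.2), which lies in quadrant Q3. The divergence there is about -4, negative as expected for a sink.

Q3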